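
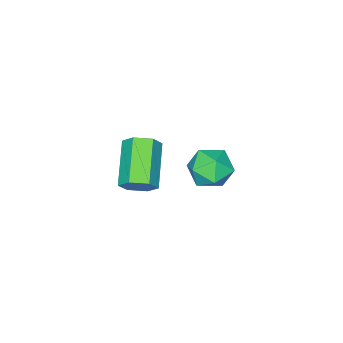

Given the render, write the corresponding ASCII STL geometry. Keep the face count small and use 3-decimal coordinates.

solid 
facet normal 0.668 0.538 -0.514
outer loop
vertex 2.531 -0.567 1.798
vertex 2.111 -0.1 1.741
vertex 2.502 -0.114 2.235
endloop
endfacet
facet normal 0.742 -0.440 0.505
outer loop
vertex 2.531 -0.567 1.798
vertex 2.502 -0.114 2.235
vertex 1.388 -1.487 2.676
endloop
endfacet
facet normal 0.742 -0.440 0.505
outer loop
vertex 1.388 -1.487 2.676
vertex 2.502 -0.114 2.235
vertex 1.359 -1.034 3.113
endloop
endfacet
facet normal -0.669 -0.538 0.513
outer loop
vertex 1.388 -1.487 2.676
vertex 1.359 -1.034 3.113
vertex 0.969 -1.02 2.619
endloop
endfacet
facet normal 0.669 0.537 -0.514
outer loop
vertex 2.502 -0.114 2.235
vertex 2.111 -0.1 1.741
vertex 2.083 0.353 2.178
endloop
endfacet
facet normal 0.332 0.402 0.853
outer loop
vertex 2.502 -0.114 2.235
vertex 2.083 0.353 2.178
vertex 1.359 -1.034 3.113
endloop
endfacet
facet normal 0.332 0.402 0.853
outer loop
vertex 1.359 -1.034 3.113
vertex 2.083 0.353 2.178
vertex 0.94 -0.567 3.056
endloop
endfacet
facet normal -0.669 -0.538 0.513
outer loop
vertex 1.359 -1.034 3.113
vertex 0.94 -0.567 3.056
vertex 0.969 -1.02 2.619
endloop
endfacet
facet normal 0.669 0.537 -0.514
outer loop
vertex 2.083 0.353 2.178
vertex 2.111 -0.1 1.741
vertex 1.692 0.367 1.684
endloop
endfacet
facet normal -0.410 0.843 0.349
outer loop
vertex 2.083 0.353 2.178
vertex 1.692 0.367 1.684
vertex 0.94 -0.567 3.056
endloop
endfacet
facet normal -0.410 0.843 0.349
outer loop
vertex 0.94 -0.567 3.056
vertex 1.692 0.367 1.684
vertex 0.549 -0.553 2.562
endloop
endfacet
facet normal -0.668 -0.538 0.514
outer loop
vertex 0.94 -0.567 3.056
vertex 0.549 -0.553 2.562
vertex 0.969 -1.02 2.619
endloop
endfacet
facet normal 0.669 0.538 -0.513
outer loop
vertex 1.692 0.367 1.684
vertex 2.111 -0.1 1.741
vertex 1.721 -0.086 1.247
endloop
endfacet
facet normal -0.742 0.440 -0.505
outer loop
vertex 1.692 0.367 1.684
vertex 1.721 -0.086 1.247
vertex 0.549 -0.553 2.562
endloop
endfacet
facet normal -0.742 0.440 -0.505
outer loop
vertex 0.549 -0.553 2.562
vertex 1.721 -0.086 1.247
vertex 0.578 -1.006 2.125
endloop
endfacet
facet normal -0.668 -0.538 0.514
outer loop
vertex 0.549 -0.553 2.562
vertex 0.578 -1.006 2.125
vertex 0.969 -1.02 2.619
endloop
endfacet
facet normal 0.669 0.538 -0.513
outer loop
vertex 1.721 -0.086 1.247
vertex 2.111 -0.1 1.741
vertex 2.14 -0.553 1.304
endloop
endfacet
facet normal -0.332 -0.402 -0.853
outer loop
vertex 1.721 -0.086 1.247
vertex 2.14 -0.553 1.304
vertex 0.578 -1.006 2.125
endloop
endfacet
facet normal -0.332 -0.402 -0.853
outer loop
vertex 0.578 -1.006 2.125
vertex 2.14 -0.553 1.304
vertex 0.997 -1.473 2.182
endloop
endfacet
facet normal -0.669 -0.537 0.514
outer loop
vertex 0.578 -1.006 2.125
vertex 0.997 -1.473 2.182
vertex 0.969 -1.02 2.619
endloop
endfacet
facet normal 0.668 0.538 -0.514
outer loop
vertex 2.14 -0.553 1.304
vertex 2.111 -0.1 1.741
vertex 2.531 -0.567 1.798
endloop
endfacet
facet normal 0.410 -0.843 -0.349
outer loop
vertex 2.14 -0.553 1.304
vertex 2.531 -0.567 1.798
vertex 0.997 -1.473 2.182
endloop
endfacet
facet normal 0.410 -0.843 -0.349
outer loop
vertex 0.997 -1.473 2.182
vertex 2.531 -0.567 1.798
vertex 1.388 -1.487 2.676
endloop
endfacet
facet normal -0.669 -0.537 0.514
outer loop
vertex 0.997 -1.473 2.182
vertex 1.388 -1.487 2.676
vertex 0.969 -1.02 2.619
endloop
endfacet
facet normal -0.873 0.460 0.160
outer loop
vertex -2.424 -0.092 -0.644
vertex -2.841 -0.728 -1.093
vertex -2.723 -0.807 -0.221
endloop
endfacet
facet normal -0.416 0.586 0.696
outer loop
vertex -2.424 -0.092 -0.644
vertex -2.723 -0.807 -0.221
vertex -1.928 -0.477 -0.023
endloop
endfacet
facet normal 0.166 0.892 0.420
outer loop
vertex -2.424 -0.092 -0.644
vertex -1.928 -0.477 -0.023
vertex -1.555 -0.194 -0.771
endloop
endfacet
facet normal 0.071 0.956 -0.284
outer loop
vertex -2.424 -0.092 -0.644
vertex -1.555 -0.194 -0.771
vertex -2.12 -0.349 -1.433
endloop
endfacet
facet normal -0.572 0.689 -0.445
outer loop
vertex -2.424 -0.092 -0.644
vertex -2.12 -0.349 -1.433
vertex -2.841 -0.728 -1.093
endloop
endfacet
facet normal -0.225 -0.042 0.973
outer loop
vertex -1.928 -0.477 -0.023
vertex -2.723 -0.807 -0.221
vertex -2.04 -1.351 -0.087
endloop
endfacet
facet normal -0.964 -0.244 0.108
outer loop
vertex -2.723 -0.807 -0.221
vertex -2.841 -0.728 -1.093
vertex -2.605 -1.506 -0.749
endloop
endfacet
facet normal -0.476 0.125 -0.871
outer loop
vertex -2.841 -0.728 -1.093
vertex -2.12 -0.349 -1.433
vertex -2.232 -1.223 -1.497
endloop
endfacet
facet normal 0.563 0.557 -0.611
outer loop
vertex -2.12 -0.349 -1.433
vertex -1.555 -0.194 -0.771
vertex -1.437 -0.893 -1.299
endloop
endfacet
facet normal 0.718 0.452 0.529
outer loop
vertex -1.555 -0.194 -0.771
vertex -1.928 -0.477 -0.023
vertex -1.319 -0.972 -0.427
endloop
endfacet
facet normal -0.071 -0.956 0.284
outer loop
vertex -1.736 -1.608 -0.876
vertex -2.04 -1.351 -0.087
vertex -2.605 -1.506 -0.749
endloop
endfacet
facet normal -0.166 -0.892 -0.420
outer loop
vertex -1.736 -1.608 -0.876
vertex -2.605 -1.506 -0.749
vertex -2.232 -1.223 -1.497
endloop
endfacet
facet normal 0.416 -0.586 -0.696
outer loop
vertex -1.736 -1.608 -0.876
vertex -2.232 -1.223 -1.497
vertex -1.437 -0.893 -1.299
endloop
endfacet
facet normal 0.873 -0.460 -0.160
outer loop
vertex -1.736 -1.608 -0.876
vertex -1.437 -0.893 -1.299
vertex -1.319 -0.972 -0.427
endloop
endfacet
facet normal 0.572 -0.689 0.445
outer loop
vertex -1.736 -1.608 -0.876
vertex -1.319 -0.972 -0.427
vertex -2.04 -1.351 -0.087
endloop
endfacet
facet normal -0.563 -0.557 0.611
outer loop
vertex -2.605 -1.506 -0.749
vertex -2.04 -1.351 -0.087
vertex -2.723 -0.807 -0.221
endloop
endfacet
facet normal -0.718 -0.452 -0.529
outer loop
vertex -2.232 -1.223 -1.497
vertex -2.605 -1.506 -0.749
vertex -2.841 -0.728 -1.093
endloop
endfacet
facet normal 0.225 0.042 -0.973
outer loop
vertex -1.437 -0.893 -1.299
vertex -2.232 -1.223 -1.497
vertex -2.12 -0.349 -1.433
endloop
endfacet
facet normal 0.964 0.244 -0.108
outer loop
vertex -1.319 -0.972 -0.427
vertex -1.437 -0.893 -1.299
vertex -1.555 -0.194 -0.771
endloop
endfacet
facet normal 0.476 -0.125 0.871
outer loop
vertex -2.04 -1.351 -0.087
vertex -1.319 -0.972 -0.427
vertex -1.928 -0.477 -0.023
endloop
endfacet

endsolid


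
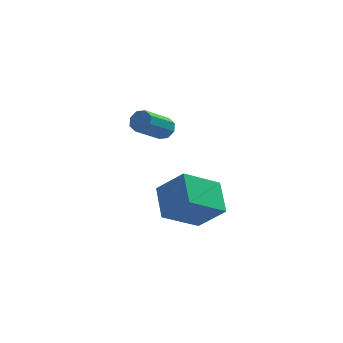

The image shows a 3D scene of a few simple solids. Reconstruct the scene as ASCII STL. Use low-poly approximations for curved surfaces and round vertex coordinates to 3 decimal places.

solid 
facet normal 0.658 0.382 -0.649
outer loop
vertex 4.408 2.671 2.07
vertex 3.952 2.804 1.686
vertex 4.232 3.097 2.142
endloop
endfacet
facet normal 0.651 0.143 0.745
outer loop
vertex 4.408 2.671 2.07
vertex 4.232 3.097 2.142
vertex 3.183 1.963 3.277
endloop
endfacet
facet normal 0.652 0.142 0.745
outer loop
vertex 3.183 1.963 3.277
vertex 4.232 3.097 2.142
vertex 3.007 2.389 3.35
endloop
endfacet
facet normal -0.658 -0.383 0.649
outer loop
vertex 3.183 1.963 3.277
vertex 3.007 2.389 3.35
vertex 2.728 2.096 2.894
endloop
endfacet
facet normal 0.659 0.380 -0.649
outer loop
vertex 4.232 3.097 2.142
vertex 3.952 2.804 1.686
vertex 3.893 3.352 1.947
endloop
endfacet
facet normal 0.196 0.746 0.636
outer loop
vertex 4.232 3.097 2.142
vertex 3.893 3.352 1.947
vertex 3.007 2.389 3.35
endloop
endfacet
facet normal 0.196 0.746 0.636
outer loop
vertex 3.007 2.389 3.35
vertex 3.893 3.352 1.947
vertex 2.668 2.644 3.155
endloop
endfacet
facet normal -0.659 -0.381 0.648
outer loop
vertex 3.007 2.389 3.35
vertex 2.668 2.644 3.155
vertex 2.728 2.096 2.894
endloop
endfacet
facet normal 0.659 0.380 -0.649
outer loop
vertex 3.893 3.352 1.947
vertex 3.952 2.804 1.686
vertex 3.589 3.286 1.6
endloop
endfacet
facet normal -0.375 0.914 0.155
outer loop
vertex 3.893 3.352 1.947
vertex 3.589 3.286 1.6
vertex 2.668 2.644 3.155
endloop
endfacet
facet normal -0.376 0.914 0.155
outer loop
vertex 2.668 2.644 3.155
vertex 3.589 3.286 1.6
vertex 2.364 2.578 2.807
endloop
endfacet
facet normal -0.659 -0.381 0.648
outer loop
vertex 2.668 2.644 3.155
vertex 2.364 2.578 2.807
vertex 2.728 2.096 2.894
endloop
endfacet
facet normal 0.658 0.380 -0.650
outer loop
vertex 3.589 3.286 1.6
vertex 3.952 2.804 1.686
vertex 3.497 2.937 1.303
endloop
endfacet
facet normal -0.726 0.546 -0.417
outer loop
vertex 3.589 3.286 1.6
vertex 3.497 2.937 1.303
vertex 2.364 2.578 2.807
endloop
endfacet
facet normal -0.726 0.546 -0.417
outer loop
vertex 2.364 2.578 2.807
vertex 3.497 2.937 1.303
vertex 2.272 2.229 2.51
endloop
endfacet
facet normal -0.658 -0.380 0.650
outer loop
vertex 2.364 2.578 2.807
vertex 2.272 2.229 2.51
vertex 2.728 2.096 2.894
endloop
endfacet
facet normal 0.658 0.383 -0.649
outer loop
vertex 3.497 2.937 1.303
vertex 3.952 2.804 1.686
vertex 3.673 2.511 1.23
endloop
endfacet
facet normal -0.652 -0.142 -0.745
outer loop
vertex 3.497 2.937 1.303
vertex 3.673 2.511 1.23
vertex 2.272 2.229 2.51
endloop
endfacet
facet normal -0.652 -0.143 -0.745
outer loop
vertex 2.272 2.229 2.51
vertex 3.673 2.511 1.23
vertex 2.448 1.803 2.438
endloop
endfacet
facet normal -0.658 -0.382 0.649
outer loop
vertex 2.272 2.229 2.51
vertex 2.448 1.803 2.438
vertex 2.728 2.096 2.894
endloop
endfacet
facet normal 0.659 0.381 -0.648
outer loop
vertex 3.673 2.511 1.23
vertex 3.952 2.804 1.686
vertex 4.012 2.256 1.425
endloop
endfacet
facet normal -0.196 -0.746 -0.636
outer loop
vertex 3.673 2.511 1.23
vertex 4.012 2.256 1.425
vertex 2.448 1.803 2.438
endloop
endfacet
facet normal -0.196 -0.746 -0.636
outer loop
vertex 2.448 1.803 2.438
vertex 4.012 2.256 1.425
vertex 2.787 1.548 2.633
endloop
endfacet
facet normal -0.659 -0.380 0.649
outer loop
vertex 2.448 1.803 2.438
vertex 2.787 1.548 2.633
vertex 2.728 2.096 2.894
endloop
endfacet
facet normal 0.659 0.381 -0.648
outer loop
vertex 4.012 2.256 1.425
vertex 3.952 2.804 1.686
vertex 4.316 2.322 1.773
endloop
endfacet
facet normal 0.376 -0.914 -0.155
outer loop
vertex 4.012 2.256 1.425
vertex 4.316 2.322 1.773
vertex 2.787 1.548 2.633
endloop
endfacet
facet normal 0.375 -0.914 -0.155
outer loop
vertex 2.787 1.548 2.633
vertex 4.316 2.322 1.773
vertex 3.091 1.614 2.98
endloop
endfacet
facet normal -0.659 -0.380 0.649
outer loop
vertex 2.787 1.548 2.633
vertex 3.091 1.614 2.98
vertex 2.728 2.096 2.894
endloop
endfacet
facet normal 0.658 0.380 -0.650
outer loop
vertex 4.316 2.322 1.773
vertex 3.952 2.804 1.686
vertex 4.408 2.671 2.07
endloop
endfacet
facet normal 0.726 -0.546 0.417
outer loop
vertex 4.316 2.322 1.773
vertex 4.408 2.671 2.07
vertex 3.091 1.614 2.98
endloop
endfacet
facet normal 0.726 -0.546 0.417
outer loop
vertex 3.091 1.614 2.98
vertex 4.408 2.671 2.07
vertex 3.183 1.963 3.277
endloop
endfacet
facet normal -0.658 -0.380 0.650
outer loop
vertex 3.091 1.614 2.98
vertex 3.183 1.963 3.277
vertex 2.728 2.096 2.894
endloop
endfacet
facet normal -0.604 0.343 -0.719
outer loop
vertex 2.568 -3.367 0.622
vertex 2.655 -1.817 1.289
vertex 4.262 -2.939 -0.595
endloop
endfacet
facet normal -0.052 -0.917 -0.394
outer loop
vertex 5.325 -3.543 0.671
vertex 2.568 -3.367 0.622
vertex 4.262 -2.939 -0.595
endloop
endfacet
facet normal -0.604 0.343 -0.719
outer loop
vertex 4.262 -2.939 -0.595
vertex 2.655 -1.817 1.289
vertex 4.349 -1.389 0.071
endloop
endfacet
facet normal 0.795 0.201 -0.572
outer loop
vertex 4.349 -1.389 0.071
vertex 5.325 -3.543 0.671
vertex 4.262 -2.939 -0.595
endloop
endfacet
facet normal -0.795 -0.201 0.572
outer loop
vertex 2.568 -3.367 0.622
vertex 3.718 -2.421 2.555
vertex 2.655 -1.817 1.289
endloop
endfacet
facet normal -0.052 -0.918 -0.394
outer loop
vertex 3.631 -3.971 1.889
vertex 2.568 -3.367 0.622
vertex 5.325 -3.543 0.671
endloop
endfacet
facet normal -0.796 -0.201 0.572
outer loop
vertex 3.631 -3.971 1.889
vertex 3.718 -2.421 2.555
vertex 2.568 -3.367 0.622
endloop
endfacet
facet normal 0.052 0.918 0.394
outer loop
vertex 2.655 -1.817 1.289
vertex 3.718 -2.421 2.555
vertex 4.349 -1.389 0.071
endloop
endfacet
facet normal 0.796 0.201 -0.571
outer loop
vertex 5.412 -1.993 1.338
vertex 5.325 -3.543 0.671
vertex 4.349 -1.389 0.071
endloop
endfacet
facet normal 0.051 0.918 0.394
outer loop
vertex 4.349 -1.389 0.071
vertex 3.718 -2.421 2.555
vertex 5.412 -1.993 1.338
endloop
endfacet
facet normal 0.604 -0.343 0.719
outer loop
vertex 5.412 -1.993 1.338
vertex 3.631 -3.971 1.889
vertex 5.325 -3.543 0.671
endloop
endfacet
facet normal 0.604 -0.343 0.720
outer loop
vertex 3.718 -2.421 2.555
vertex 3.631 -3.971 1.889
vertex 5.412 -1.993 1.338
endloop
endfacet

endsolid


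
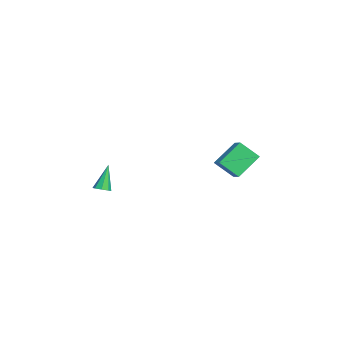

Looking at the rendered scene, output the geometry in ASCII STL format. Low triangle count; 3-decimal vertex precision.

solid 
facet normal 0.418 -0.235 -0.877
outer loop
vertex -2.64 -4.22 1.838
vertex -3.14 -4.18 1.589
vertex -2.72 -3.825 1.694
endloop
endfacet
facet normal 0.746 0.356 0.563
outer loop
vertex -2.64 -4.22 1.838
vertex -2.72 -3.825 1.694
vertex -3.92 -3.74 3.231
endloop
endfacet
facet normal 0.417 -0.234 -0.878
outer loop
vertex -2.72 -3.825 1.694
vertex -3.14 -4.18 1.589
vertex -3.046 -3.637 1.489
endloop
endfacet
facet normal 0.369 0.899 0.238
outer loop
vertex -2.72 -3.825 1.694
vertex -3.046 -3.637 1.489
vertex -3.92 -3.74 3.231
endloop
endfacet
facet normal 0.418 -0.234 -0.878
outer loop
vertex -3.046 -3.637 1.489
vertex -3.14 -4.18 1.589
vertex -3.427 -3.767 1.342
endloop
endfacet
facet normal -0.291 0.953 -0.089
outer loop
vertex -3.046 -3.637 1.489
vertex -3.427 -3.767 1.342
vertex -3.92 -3.74 3.231
endloop
endfacet
facet normal 0.416 -0.236 -0.878
outer loop
vertex -3.427 -3.767 1.342
vertex -3.14 -4.18 1.589
vertex -3.64 -4.139 1.341
endloop
endfacet
facet normal -0.845 0.484 -0.227
outer loop
vertex -3.427 -3.767 1.342
vertex -3.64 -4.139 1.341
vertex -3.92 -3.74 3.231
endloop
endfacet
facet normal 0.416 -0.235 -0.878
outer loop
vertex -3.64 -4.139 1.341
vertex -3.14 -4.18 1.589
vertex -3.56 -4.535 1.485
endloop
endfacet
facet normal -0.969 -0.230 -0.095
outer loop
vertex -3.64 -4.139 1.341
vertex -3.56 -4.535 1.485
vertex -3.92 -3.74 3.231
endloop
endfacet
facet normal 0.416 -0.235 -0.878
outer loop
vertex -3.56 -4.535 1.485
vertex -3.14 -4.18 1.589
vertex -3.234 -4.723 1.69
endloop
endfacet
facet normal -0.591 -0.773 0.230
outer loop
vertex -3.56 -4.535 1.485
vertex -3.234 -4.723 1.69
vertex -3.92 -3.74 3.231
endloop
endfacet
facet normal 0.417 -0.236 -0.878
outer loop
vertex -3.234 -4.723 1.69
vertex -3.14 -4.18 1.589
vertex -2.853 -4.592 1.836
endloop
endfacet
facet normal 0.070 -0.827 0.558
outer loop
vertex -3.234 -4.723 1.69
vertex -2.853 -4.592 1.836
vertex -3.92 -3.74 3.231
endloop
endfacet
facet normal 0.418 -0.235 -0.877
outer loop
vertex -2.853 -4.592 1.836
vertex -3.14 -4.18 1.589
vertex -2.64 -4.22 1.838
endloop
endfacet
facet normal 0.622 -0.360 0.695
outer loop
vertex -2.853 -4.592 1.836
vertex -2.64 -4.22 1.838
vertex -3.92 -3.74 3.231
endloop
endfacet
facet normal -0.449 0.667 0.594
outer loop
vertex -4.418 3.81 4.532
vertex -3.546 4.024 4.951
vertex -4.172 4.95 3.437
endloop
endfacet
facet normal -0.880 -0.216 -0.423
outer loop
vertex -3.274 3.616 2.249
vertex -4.418 3.81 4.532
vertex -4.172 4.95 3.437
endloop
endfacet
facet normal -0.450 0.667 0.594
outer loop
vertex -4.172 4.95 3.437
vertex -3.546 4.024 4.951
vertex -3.301 5.165 3.855
endloop
endfacet
facet normal 0.153 0.713 -0.685
outer loop
vertex -3.301 5.165 3.855
vertex -3.274 3.616 2.249
vertex -4.172 4.95 3.437
endloop
endfacet
facet normal -0.154 -0.713 0.684
outer loop
vertex -4.418 3.81 4.532
vertex -2.648 2.69 3.763
vertex -3.546 4.024 4.951
endloop
endfacet
facet normal -0.880 -0.217 -0.423
outer loop
vertex -3.519 2.475 3.345
vertex -4.418 3.81 4.532
vertex -3.274 3.616 2.249
endloop
endfacet
facet normal -0.153 -0.712 0.685
outer loop
vertex -3.519 2.475 3.345
vertex -2.648 2.69 3.763
vertex -4.418 3.81 4.532
endloop
endfacet
facet normal 0.880 0.217 0.422
outer loop
vertex -3.546 4.024 4.951
vertex -2.648 2.69 3.763
vertex -3.301 5.165 3.855
endloop
endfacet
facet normal 0.154 0.712 -0.685
outer loop
vertex -2.402 3.83 2.668
vertex -3.274 3.616 2.249
vertex -3.301 5.165 3.855
endloop
endfacet
facet normal 0.880 0.216 0.423
outer loop
vertex -3.301 5.165 3.855
vertex -2.648 2.69 3.763
vertex -2.402 3.83 2.668
endloop
endfacet
facet normal 0.449 -0.667 -0.594
outer loop
vertex -2.402 3.83 2.668
vertex -3.519 2.475 3.345
vertex -3.274 3.616 2.249
endloop
endfacet
facet normal 0.450 -0.667 -0.594
outer loop
vertex -2.648 2.69 3.763
vertex -3.519 2.475 3.345
vertex -2.402 3.83 2.668
endloop
endfacet

endsolid


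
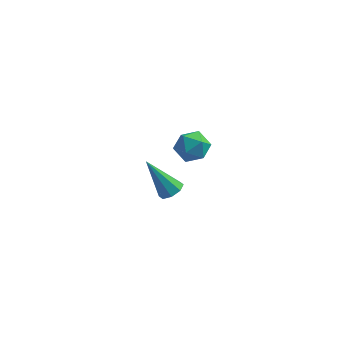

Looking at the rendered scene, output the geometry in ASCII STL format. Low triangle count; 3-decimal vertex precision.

solid 
facet normal 0.133 0.134 0.982
outer loop
vertex -1.191 1.533 2.574
vertex -1.722 0.873 2.736
vertex -0.876 0.734 2.64
endloop
endfacet
facet normal 0.714 0.332 0.617
outer loop
vertex -1.191 1.533 2.574
vertex -0.876 0.734 2.64
vertex -0.588 1.262 2.022
endloop
endfacet
facet normal 0.519 0.840 0.155
outer loop
vertex -1.191 1.533 2.574
vertex -0.588 1.262 2.022
vertex -1.255 1.727 1.736
endloop
endfacet
facet normal -0.179 0.955 0.235
outer loop
vertex -1.191 1.533 2.574
vertex -1.255 1.727 1.736
vertex -1.956 1.487 2.178
endloop
endfacet
facet normal -0.417 0.519 0.746
outer loop
vertex -1.191 1.533 2.574
vertex -1.956 1.487 2.178
vertex -1.722 0.873 2.736
endloop
endfacet
facet normal 0.942 -0.230 0.243
outer loop
vertex -0.588 1.262 2.022
vertex -0.876 0.734 2.64
vertex -0.744 0.433 1.842
endloop
endfacet
facet normal 0.004 -0.552 0.834
outer loop
vertex -0.876 0.734 2.64
vertex -1.722 0.873 2.736
vertex -1.445 0.193 2.284
endloop
endfacet
facet normal -0.890 0.070 0.450
outer loop
vertex -1.722 0.873 2.736
vertex -1.956 1.487 2.178
vertex -2.112 0.658 1.998
endloop
endfacet
facet normal -0.504 0.778 -0.377
outer loop
vertex -1.956 1.487 2.178
vertex -1.255 1.727 1.736
vertex -1.824 1.186 1.38
endloop
endfacet
facet normal 0.629 0.592 -0.505
outer loop
vertex -1.255 1.727 1.736
vertex -0.588 1.262 2.022
vertex -0.978 1.047 1.284
endloop
endfacet
facet normal 0.179 -0.955 -0.235
outer loop
vertex -1.509 0.387 1.446
vertex -0.744 0.433 1.842
vertex -1.445 0.193 2.284
endloop
endfacet
facet normal -0.519 -0.840 -0.155
outer loop
vertex -1.509 0.387 1.446
vertex -1.445 0.193 2.284
vertex -2.112 0.658 1.998
endloop
endfacet
facet normal -0.714 -0.332 -0.617
outer loop
vertex -1.509 0.387 1.446
vertex -2.112 0.658 1.998
vertex -1.824 1.186 1.38
endloop
endfacet
facet normal -0.133 -0.134 -0.982
outer loop
vertex -1.509 0.387 1.446
vertex -1.824 1.186 1.38
vertex -0.978 1.047 1.284
endloop
endfacet
facet normal 0.417 -0.519 -0.746
outer loop
vertex -1.509 0.387 1.446
vertex -0.978 1.047 1.284
vertex -0.744 0.433 1.842
endloop
endfacet
facet normal 0.504 -0.778 0.377
outer loop
vertex -1.445 0.193 2.284
vertex -0.744 0.433 1.842
vertex -0.876 0.734 2.64
endloop
endfacet
facet normal -0.629 -0.592 0.505
outer loop
vertex -2.112 0.658 1.998
vertex -1.445 0.193 2.284
vertex -1.722 0.873 2.736
endloop
endfacet
facet normal -0.942 0.230 -0.243
outer loop
vertex -1.824 1.186 1.38
vertex -2.112 0.658 1.998
vertex -1.956 1.487 2.178
endloop
endfacet
facet normal -0.004 0.552 -0.834
outer loop
vertex -0.978 1.047 1.284
vertex -1.824 1.186 1.38
vertex -1.255 1.727 1.736
endloop
endfacet
facet normal 0.890 -0.070 -0.450
outer loop
vertex -0.744 0.433 1.842
vertex -0.978 1.047 1.284
vertex -0.588 1.262 2.022
endloop
endfacet
facet normal 0.564 -0.077 -0.822
outer loop
vertex -2.39 3.94 -3.911
vertex -2.909 3.708 -4.245
vertex -2.658 4.308 -4.129
endloop
endfacet
facet normal 0.453 0.675 0.583
outer loop
vertex -2.39 3.94 -3.911
vertex -2.658 4.308 -4.129
vertex -4.111 3.872 -2.495
endloop
endfacet
facet normal 0.564 -0.077 -0.822
outer loop
vertex -2.658 4.308 -4.129
vertex -2.909 3.708 -4.245
vertex -3.074 4.324 -4.416
endloop
endfacet
facet normal -0.088 0.979 0.183
outer loop
vertex -2.658 4.308 -4.129
vertex -3.074 4.324 -4.416
vertex -4.111 3.872 -2.495
endloop
endfacet
facet normal 0.565 -0.077 -0.822
outer loop
vertex -3.074 4.324 -4.416
vertex -2.909 3.708 -4.245
vertex -3.393 3.98 -4.603
endloop
endfacet
facet normal -0.666 0.721 -0.190
outer loop
vertex -3.074 4.324 -4.416
vertex -3.393 3.98 -4.603
vertex -4.111 3.872 -2.495
endloop
endfacet
facet normal 0.565 -0.077 -0.822
outer loop
vertex -3.393 3.98 -4.603
vertex -2.909 3.708 -4.245
vertex -3.428 3.476 -4.58
endloop
endfacet
facet normal -0.946 0.051 -0.320
outer loop
vertex -3.393 3.98 -4.603
vertex -3.428 3.476 -4.58
vertex -4.111 3.872 -2.495
endloop
endfacet
facet normal 0.565 -0.078 -0.821
outer loop
vertex -3.428 3.476 -4.58
vertex -2.909 3.708 -4.245
vertex -3.16 3.109 -4.361
endloop
endfacet
facet normal -0.762 -0.634 -0.129
outer loop
vertex -3.428 3.476 -4.58
vertex -3.16 3.109 -4.361
vertex -4.111 3.872 -2.495
endloop
endfacet
facet normal 0.563 -0.076 -0.823
outer loop
vertex -3.16 3.109 -4.361
vertex -2.909 3.708 -4.245
vertex -2.744 3.092 -4.075
endloop
endfacet
facet normal -0.223 -0.937 0.269
outer loop
vertex -3.16 3.109 -4.361
vertex -2.744 3.092 -4.075
vertex -4.111 3.872 -2.495
endloop
endfacet
facet normal 0.564 -0.076 -0.822
outer loop
vertex -2.744 3.092 -4.075
vertex -2.909 3.708 -4.245
vertex -2.425 3.437 -3.888
endloop
endfacet
facet normal 0.356 -0.678 0.643
outer loop
vertex -2.744 3.092 -4.075
vertex -2.425 3.437 -3.888
vertex -4.111 3.872 -2.495
endloop
endfacet
facet normal 0.564 -0.077 -0.822
outer loop
vertex -2.425 3.437 -3.888
vertex -2.909 3.708 -4.245
vertex -2.39 3.94 -3.911
endloop
endfacet
facet normal 0.636 -0.009 0.772
outer loop
vertex -2.425 3.437 -3.888
vertex -2.39 3.94 -3.911
vertex -4.111 3.872 -2.495
endloop
endfacet

endsolid


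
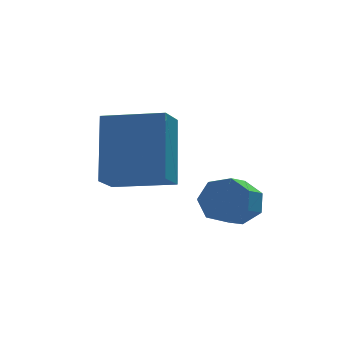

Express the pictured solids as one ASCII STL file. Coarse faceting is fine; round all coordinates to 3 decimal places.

solid 
facet normal 0.552 0.641 -0.533
outer loop
vertex 0.984 -2.733 -1.787
vertex 0.587 -2.267 -1.638
vertex 1.104 -2.457 -1.331
endloop
endfacet
facet normal 0.804 -0.578 0.139
outer loop
vertex 0.984 -2.733 -1.787
vertex 1.104 -2.457 -1.331
vertex 0.409 -3.399 -1.232
endloop
endfacet
facet normal 0.804 -0.578 0.139
outer loop
vertex 0.409 -3.399 -1.232
vertex 1.104 -2.457 -1.331
vertex 0.529 -3.123 -0.776
endloop
endfacet
facet normal -0.552 -0.641 0.533
outer loop
vertex 0.409 -3.399 -1.232
vertex 0.529 -3.123 -0.776
vertex 0.013 -2.933 -1.082
endloop
endfacet
facet normal 0.552 0.640 -0.534
outer loop
vertex 1.104 -2.457 -1.331
vertex 0.587 -2.267 -1.638
vertex 0.835 -2.037 -1.106
endloop
endfacet
facet normal 0.673 0.035 0.739
outer loop
vertex 1.104 -2.457 -1.331
vertex 0.835 -2.037 -1.106
vertex 0.529 -3.123 -0.776
endloop
endfacet
facet normal 0.673 0.035 0.739
outer loop
vertex 0.529 -3.123 -0.776
vertex 0.835 -2.037 -1.106
vertex 0.26 -2.703 -0.551
endloop
endfacet
facet normal -0.552 -0.640 0.534
outer loop
vertex 0.529 -3.123 -0.776
vertex 0.26 -2.703 -0.551
vertex 0.013 -2.933 -1.082
endloop
endfacet
facet normal 0.551 0.641 -0.534
outer loop
vertex 0.835 -2.037 -1.106
vertex 0.587 -2.267 -1.638
vertex 0.379 -1.791 -1.281
endloop
endfacet
facet normal 0.035 0.622 0.782
outer loop
vertex 0.835 -2.037 -1.106
vertex 0.379 -1.791 -1.281
vertex 0.26 -2.703 -0.551
endloop
endfacet
facet normal 0.035 0.622 0.782
outer loop
vertex 0.26 -2.703 -0.551
vertex 0.379 -1.791 -1.281
vertex -0.195 -2.457 -0.726
endloop
endfacet
facet normal -0.552 -0.641 0.534
outer loop
vertex 0.26 -2.703 -0.551
vertex -0.195 -2.457 -0.726
vertex 0.013 -2.933 -1.082
endloop
endfacet
facet normal 0.552 0.641 -0.533
outer loop
vertex 0.379 -1.791 -1.281
vertex 0.587 -2.267 -1.638
vertex 0.08 -1.903 -1.725
endloop
endfacet
facet normal -0.629 0.740 0.237
outer loop
vertex 0.379 -1.791 -1.281
vertex 0.08 -1.903 -1.725
vertex -0.195 -2.457 -0.726
endloop
endfacet
facet normal -0.629 0.740 0.237
outer loop
vertex -0.195 -2.457 -0.726
vertex 0.08 -1.903 -1.725
vertex -0.494 -2.569 -1.17
endloop
endfacet
facet normal -0.552 -0.640 0.534
outer loop
vertex -0.195 -2.457 -0.726
vertex -0.494 -2.569 -1.17
vertex 0.013 -2.933 -1.082
endloop
endfacet
facet normal 0.552 0.641 -0.533
outer loop
vertex 0.08 -1.903 -1.725
vertex 0.587 -2.267 -1.638
vertex 0.163 -2.289 -2.103
endloop
endfacet
facet normal -0.820 0.301 -0.487
outer loop
vertex 0.08 -1.903 -1.725
vertex 0.163 -2.289 -2.103
vertex -0.494 -2.569 -1.17
endloop
endfacet
facet normal -0.820 0.301 -0.487
outer loop
vertex -0.494 -2.569 -1.17
vertex 0.163 -2.289 -2.103
vertex -0.411 -2.955 -1.548
endloop
endfacet
facet normal -0.553 -0.641 0.533
outer loop
vertex -0.494 -2.569 -1.17
vertex -0.411 -2.955 -1.548
vertex 0.013 -2.933 -1.082
endloop
endfacet
facet normal 0.553 0.640 -0.534
outer loop
vertex 0.163 -2.289 -2.103
vertex 0.587 -2.267 -1.638
vertex 0.565 -2.659 -2.13
endloop
endfacet
facet normal -0.393 -0.365 -0.844
outer loop
vertex 0.163 -2.289 -2.103
vertex 0.565 -2.659 -2.13
vertex -0.411 -2.955 -1.548
endloop
endfacet
facet normal -0.393 -0.365 -0.844
outer loop
vertex -0.411 -2.955 -1.548
vertex 0.565 -2.659 -2.13
vertex -0.009 -3.325 -1.575
endloop
endfacet
facet normal -0.553 -0.640 0.533
outer loop
vertex -0.411 -2.955 -1.548
vertex -0.009 -3.325 -1.575
vertex 0.013 -2.933 -1.082
endloop
endfacet
facet normal 0.551 0.640 -0.535
outer loop
vertex 0.565 -2.659 -2.13
vertex 0.587 -2.267 -1.638
vertex 0.984 -2.733 -1.787
endloop
endfacet
facet normal 0.330 -0.756 -0.566
outer loop
vertex 0.565 -2.659 -2.13
vertex 0.984 -2.733 -1.787
vertex -0.009 -3.325 -1.575
endloop
endfacet
facet normal 0.330 -0.756 -0.565
outer loop
vertex -0.009 -3.325 -1.575
vertex 0.984 -2.733 -1.787
vertex 0.409 -3.399 -1.232
endloop
endfacet
facet normal -0.552 -0.641 0.534
outer loop
vertex -0.009 -3.325 -1.575
vertex 0.409 -3.399 -1.232
vertex 0.013 -2.933 -1.082
endloop
endfacet
facet normal -0.850 0.496 -0.176
outer loop
vertex -2.279 -1.046 1.017
vertex -1.807 -0.451 0.413
vertex -2.654 -2.19 -0.401
endloop
endfacet
facet normal -0.486 -0.613 0.623
outer loop
vertex -1.353 -2.949 -0.133
vertex -2.279 -1.046 1.017
vertex -2.654 -2.19 -0.401
endloop
endfacet
facet normal -0.850 0.496 -0.176
outer loop
vertex -2.654 -2.19 -0.401
vertex -1.807 -0.451 0.413
vertex -2.182 -1.595 -1.005
endloop
endfacet
facet normal -0.201 -0.615 -0.763
outer loop
vertex -2.182 -1.595 -1.005
vertex -1.353 -2.949 -0.133
vertex -2.654 -2.19 -0.401
endloop
endfacet
facet normal 0.201 0.615 0.763
outer loop
vertex -2.279 -1.046 1.017
vertex -0.506 -1.21 0.681
vertex -1.807 -0.451 0.413
endloop
endfacet
facet normal -0.486 -0.613 0.623
outer loop
vertex -0.978 -1.805 1.285
vertex -2.279 -1.046 1.017
vertex -1.353 -2.949 -0.133
endloop
endfacet
facet normal 0.201 0.615 0.763
outer loop
vertex -0.978 -1.805 1.285
vertex -0.506 -1.21 0.681
vertex -2.279 -1.046 1.017
endloop
endfacet
facet normal 0.486 0.613 -0.623
outer loop
vertex -1.807 -0.451 0.413
vertex -0.506 -1.21 0.681
vertex -2.182 -1.595 -1.005
endloop
endfacet
facet normal -0.201 -0.615 -0.763
outer loop
vertex -0.881 -2.354 -0.737
vertex -1.353 -2.949 -0.133
vertex -2.182 -1.595 -1.005
endloop
endfacet
facet normal 0.486 0.613 -0.623
outer loop
vertex -2.182 -1.595 -1.005
vertex -0.506 -1.21 0.681
vertex -0.881 -2.354 -0.737
endloop
endfacet
facet normal 0.850 -0.496 0.176
outer loop
vertex -0.881 -2.354 -0.737
vertex -0.978 -1.805 1.285
vertex -1.353 -2.949 -0.133
endloop
endfacet
facet normal 0.850 -0.496 0.176
outer loop
vertex -0.506 -1.21 0.681
vertex -0.978 -1.805 1.285
vertex -0.881 -2.354 -0.737
endloop
endfacet

endsolid


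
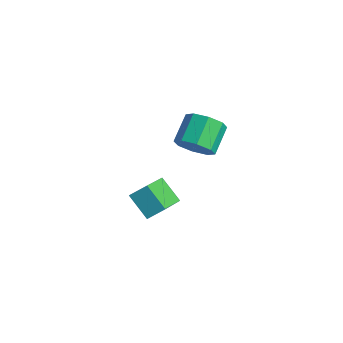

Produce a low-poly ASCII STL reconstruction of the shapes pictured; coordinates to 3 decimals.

solid 
facet normal 0.445 -0.697 -0.562
outer loop
vertex 0.891 -2.957 2.094
vertex 0.367 -2.723 1.388
vertex 1.179 -2.458 1.703
endloop
endfacet
facet normal 0.794 0.018 0.608
outer loop
vertex 0.891 -2.957 2.094
vertex 1.179 -2.458 1.703
vertex 0.236 -1.931 2.919
endloop
endfacet
facet normal 0.794 0.019 0.608
outer loop
vertex 0.236 -1.931 2.919
vertex 1.179 -2.458 1.703
vertex 0.524 -1.432 2.527
endloop
endfacet
facet normal -0.446 0.698 0.561
outer loop
vertex 0.236 -1.931 2.919
vertex 0.524 -1.432 2.527
vertex -0.287 -1.697 2.212
endloop
endfacet
facet normal 0.445 -0.698 -0.561
outer loop
vertex 1.179 -2.458 1.703
vertex 0.367 -2.723 1.388
vertex 0.992 -2.114 1.126
endloop
endfacet
facet normal 0.854 0.519 0.033
outer loop
vertex 1.179 -2.458 1.703
vertex 0.992 -2.114 1.126
vertex 0.524 -1.432 2.527
endloop
endfacet
facet normal 0.854 0.520 0.032
outer loop
vertex 0.524 -1.432 2.527
vertex 0.992 -2.114 1.126
vertex 0.337 -1.089 1.951
endloop
endfacet
facet normal -0.446 0.698 0.560
outer loop
vertex 0.524 -1.432 2.527
vertex 0.337 -1.089 1.951
vertex -0.287 -1.697 2.212
endloop
endfacet
facet normal 0.445 -0.698 -0.561
outer loop
vertex 0.992 -2.114 1.126
vertex 0.367 -2.723 1.388
vertex 0.438 -2.127 0.703
endloop
endfacet
facet normal 0.413 0.716 -0.562
outer loop
vertex 0.992 -2.114 1.126
vertex 0.438 -2.127 0.703
vertex 0.337 -1.089 1.951
endloop
endfacet
facet normal 0.413 0.716 -0.562
outer loop
vertex 0.337 -1.089 1.951
vertex 0.438 -2.127 0.703
vertex -0.216 -1.102 1.528
endloop
endfacet
facet normal -0.445 0.698 0.561
outer loop
vertex 0.337 -1.089 1.951
vertex -0.216 -1.102 1.528
vertex -0.287 -1.697 2.212
endloop
endfacet
facet normal 0.446 -0.698 -0.561
outer loop
vertex 0.438 -2.127 0.703
vertex 0.367 -2.723 1.388
vertex -0.156 -2.489 0.681
endloop
endfacet
facet normal -0.270 0.493 -0.827
outer loop
vertex 0.438 -2.127 0.703
vertex -0.156 -2.489 0.681
vertex -0.216 -1.102 1.528
endloop
endfacet
facet normal -0.269 0.493 -0.827
outer loop
vertex -0.216 -1.102 1.528
vertex -0.156 -2.489 0.681
vertex -0.811 -1.463 1.506
endloop
endfacet
facet normal -0.444 0.698 0.561
outer loop
vertex -0.216 -1.102 1.528
vertex -0.811 -1.463 1.506
vertex -0.287 -1.697 2.212
endloop
endfacet
facet normal 0.446 -0.698 -0.561
outer loop
vertex -0.156 -2.489 0.681
vertex 0.367 -2.723 1.388
vertex -0.444 -2.988 1.073
endloop
endfacet
facet normal -0.794 -0.019 -0.607
outer loop
vertex -0.156 -2.489 0.681
vertex -0.444 -2.988 1.073
vertex -0.811 -1.463 1.506
endloop
endfacet
facet normal -0.794 -0.018 -0.608
outer loop
vertex -0.811 -1.463 1.506
vertex -0.444 -2.988 1.073
vertex -1.099 -1.962 1.897
endloop
endfacet
facet normal -0.445 0.697 0.562
outer loop
vertex -0.811 -1.463 1.506
vertex -1.099 -1.962 1.897
vertex -0.287 -1.697 2.212
endloop
endfacet
facet normal 0.446 -0.698 -0.560
outer loop
vertex -0.444 -2.988 1.073
vertex 0.367 -2.723 1.388
vertex -0.257 -3.331 1.649
endloop
endfacet
facet normal -0.854 -0.519 -0.032
outer loop
vertex -0.444 -2.988 1.073
vertex -0.257 -3.331 1.649
vertex -1.099 -1.962 1.897
endloop
endfacet
facet normal -0.854 -0.519 -0.033
outer loop
vertex -1.099 -1.962 1.897
vertex -0.257 -3.331 1.649
vertex -0.912 -2.306 2.474
endloop
endfacet
facet normal -0.445 0.698 0.561
outer loop
vertex -1.099 -1.962 1.897
vertex -0.912 -2.306 2.474
vertex -0.287 -1.697 2.212
endloop
endfacet
facet normal 0.445 -0.698 -0.561
outer loop
vertex -0.257 -3.331 1.649
vertex 0.367 -2.723 1.388
vertex 0.296 -3.318 2.072
endloop
endfacet
facet normal -0.413 -0.716 0.562
outer loop
vertex -0.257 -3.331 1.649
vertex 0.296 -3.318 2.072
vertex -0.912 -2.306 2.474
endloop
endfacet
facet normal -0.413 -0.716 0.563
outer loop
vertex -0.912 -2.306 2.474
vertex 0.296 -3.318 2.072
vertex -0.358 -2.293 2.897
endloop
endfacet
facet normal -0.445 0.698 0.561
outer loop
vertex -0.912 -2.306 2.474
vertex -0.358 -2.293 2.897
vertex -0.287 -1.697 2.212
endloop
endfacet
facet normal 0.444 -0.698 -0.561
outer loop
vertex 0.296 -3.318 2.072
vertex 0.367 -2.723 1.388
vertex 0.891 -2.957 2.094
endloop
endfacet
facet normal 0.269 -0.494 0.827
outer loop
vertex 0.296 -3.318 2.072
vertex 0.891 -2.957 2.094
vertex -0.358 -2.293 2.897
endloop
endfacet
facet normal 0.270 -0.493 0.827
outer loop
vertex -0.358 -2.293 2.897
vertex 0.891 -2.957 2.094
vertex 0.236 -1.931 2.919
endloop
endfacet
facet normal -0.446 0.698 0.561
outer loop
vertex -0.358 -2.293 2.897
vertex 0.236 -1.931 2.919
vertex -0.287 -1.697 2.212
endloop
endfacet
facet normal -0.528 0.713 -0.462
outer loop
vertex -2.322 -2.588 -2.615
vertex -1.249 -2.369 -3.503
vertex -2.692 -3.259 -3.227
endloop
endfacet
facet normal -0.761 -0.155 0.630
outer loop
vertex -1.631 -4.691 -2.297
vertex -2.322 -2.588 -2.615
vertex -2.692 -3.259 -3.227
endloop
endfacet
facet normal -0.528 0.713 -0.462
outer loop
vertex -2.692 -3.259 -3.227
vertex -1.249 -2.369 -3.503
vertex -1.619 -3.04 -4.115
endloop
endfacet
facet normal -0.377 -0.684 -0.624
outer loop
vertex -1.619 -3.04 -4.115
vertex -1.631 -4.691 -2.297
vertex -2.692 -3.259 -3.227
endloop
endfacet
facet normal 0.377 0.684 0.624
outer loop
vertex -2.322 -2.588 -2.615
vertex -0.188 -3.801 -2.573
vertex -1.249 -2.369 -3.503
endloop
endfacet
facet normal -0.761 -0.155 0.630
outer loop
vertex -1.261 -4.02 -1.685
vertex -2.322 -2.588 -2.615
vertex -1.631 -4.691 -2.297
endloop
endfacet
facet normal 0.377 0.684 0.624
outer loop
vertex -1.261 -4.02 -1.685
vertex -0.188 -3.801 -2.573
vertex -2.322 -2.588 -2.615
endloop
endfacet
facet normal 0.761 0.155 -0.630
outer loop
vertex -1.249 -2.369 -3.503
vertex -0.188 -3.801 -2.573
vertex -1.619 -3.04 -4.115
endloop
endfacet
facet normal -0.377 -0.684 -0.624
outer loop
vertex -0.558 -4.472 -3.185
vertex -1.631 -4.691 -2.297
vertex -1.619 -3.04 -4.115
endloop
endfacet
facet normal 0.761 0.155 -0.630
outer loop
vertex -1.619 -3.04 -4.115
vertex -0.188 -3.801 -2.573
vertex -0.558 -4.472 -3.185
endloop
endfacet
facet normal 0.528 -0.713 0.462
outer loop
vertex -0.558 -4.472 -3.185
vertex -1.261 -4.02 -1.685
vertex -1.631 -4.691 -2.297
endloop
endfacet
facet normal 0.528 -0.713 0.462
outer loop
vertex -0.188 -3.801 -2.573
vertex -1.261 -4.02 -1.685
vertex -0.558 -4.472 -3.185
endloop
endfacet

endsolid


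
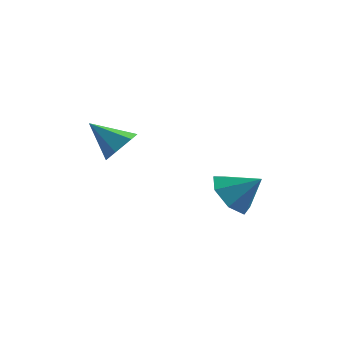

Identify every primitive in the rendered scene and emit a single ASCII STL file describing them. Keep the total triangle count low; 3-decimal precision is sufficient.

solid 
facet normal 0.766 0.060 -0.639
outer loop
vertex -1.951 -3.157 3.69
vertex -2.402 -2.907 3.173
vertex -2.065 -2.439 3.621
endloop
endfacet
facet normal 0.260 0.133 0.957
outer loop
vertex -1.951 -3.157 3.69
vertex -2.065 -2.439 3.621
vertex -3.498 -2.993 4.087
endloop
endfacet
facet normal 0.766 0.060 -0.639
outer loop
vertex -2.065 -2.439 3.621
vertex -2.402 -2.907 3.173
vertex -2.516 -2.189 3.104
endloop
endfacet
facet normal -0.149 0.833 0.533
outer loop
vertex -2.065 -2.439 3.621
vertex -2.516 -2.189 3.104
vertex -3.498 -2.993 4.087
endloop
endfacet
facet normal 0.767 0.060 -0.639
outer loop
vertex -2.516 -2.189 3.104
vertex -2.402 -2.907 3.173
vertex -2.852 -2.657 2.656
endloop
endfacet
facet normal -0.719 0.675 -0.166
outer loop
vertex -2.516 -2.189 3.104
vertex -2.852 -2.657 2.656
vertex -3.498 -2.993 4.087
endloop
endfacet
facet normal 0.767 0.061 -0.639
outer loop
vertex -2.852 -2.657 2.656
vertex -2.402 -2.907 3.173
vertex -2.738 -3.374 2.725
endloop
endfacet
facet normal -0.879 -0.182 -0.440
outer loop
vertex -2.852 -2.657 2.656
vertex -2.738 -3.374 2.725
vertex -3.498 -2.993 4.087
endloop
endfacet
facet normal 0.767 0.060 -0.638
outer loop
vertex -2.738 -3.374 2.725
vertex -2.402 -2.907 3.173
vertex -2.288 -3.625 3.242
endloop
endfacet
facet normal -0.472 -0.881 -0.017
outer loop
vertex -2.738 -3.374 2.725
vertex -2.288 -3.625 3.242
vertex -3.498 -2.993 4.087
endloop
endfacet
facet normal 0.766 0.060 -0.639
outer loop
vertex -2.288 -3.625 3.242
vertex -2.402 -2.907 3.173
vertex -1.951 -3.157 3.69
endloop
endfacet
facet normal 0.098 -0.724 0.683
outer loop
vertex -2.288 -3.625 3.242
vertex -1.951 -3.157 3.69
vertex -3.498 -2.993 4.087
endloop
endfacet
facet normal -0.767 -0.121 -0.630
outer loop
vertex 1.36 -1.257 0.472
vertex 0.883 -1.716 1.14
vertex 0.891 -0.795 0.954
endloop
endfacet
facet normal 0.663 0.745 -0.069
outer loop
vertex 1.36 -1.257 0.472
vertex 0.891 -0.795 0.954
vertex 1.857 -1.564 1.94
endloop
endfacet
facet normal -0.767 -0.121 -0.631
outer loop
vertex 0.891 -0.795 0.954
vertex 0.883 -1.716 1.14
vertex 0.416 -1.027 1.576
endloop
endfacet
facet normal 0.200 0.858 0.473
outer loop
vertex 0.891 -0.795 0.954
vertex 0.416 -1.027 1.576
vertex 1.857 -1.564 1.94
endloop
endfacet
facet normal -0.767 -0.121 -0.631
outer loop
vertex 0.416 -1.027 1.576
vertex 0.883 -1.716 1.14
vertex 0.293 -1.778 1.869
endloop
endfacet
facet normal -0.093 0.375 0.922
outer loop
vertex 0.416 -1.027 1.576
vertex 0.293 -1.778 1.869
vertex 1.857 -1.564 1.94
endloop
endfacet
facet normal -0.767 -0.119 -0.631
outer loop
vertex 0.293 -1.778 1.869
vertex 0.883 -1.716 1.14
vertex 0.614 -2.483 1.612
endloop
endfacet
facet normal 0.004 -0.341 0.940
outer loop
vertex 0.293 -1.778 1.869
vertex 0.614 -2.483 1.612
vertex 1.857 -1.564 1.94
endloop
endfacet
facet normal -0.766 -0.120 -0.631
outer loop
vertex 0.614 -2.483 1.612
vertex 0.883 -1.716 1.14
vertex 1.138 -2.61 1.0
endloop
endfacet
facet normal 0.418 -0.749 0.514
outer loop
vertex 0.614 -2.483 1.612
vertex 1.138 -2.61 1.0
vertex 1.857 -1.564 1.94
endloop
endfacet
facet normal -0.767 -0.120 -0.631
outer loop
vertex 1.138 -2.61 1.0
vertex 0.883 -1.716 1.14
vertex 1.47 -2.065 0.493
endloop
endfacet
facet normal 0.838 -0.544 -0.036
outer loop
vertex 1.138 -2.61 1.0
vertex 1.47 -2.065 0.493
vertex 1.857 -1.564 1.94
endloop
endfacet
facet normal -0.767 -0.121 -0.630
outer loop
vertex 1.47 -2.065 0.493
vertex 0.883 -1.716 1.14
vertex 1.36 -1.257 0.472
endloop
endfacet
facet normal 0.948 0.121 -0.295
outer loop
vertex 1.47 -2.065 0.493
vertex 1.36 -1.257 0.472
vertex 1.857 -1.564 1.94
endloop
endfacet

endsolid


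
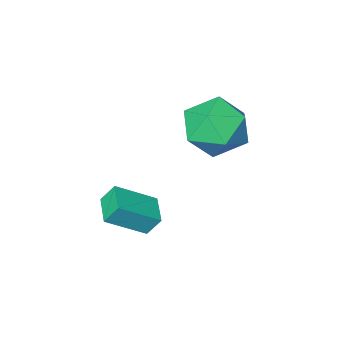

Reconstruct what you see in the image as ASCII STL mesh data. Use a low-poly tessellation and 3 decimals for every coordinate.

solid 
facet normal -0.441 0.341 0.831
outer loop
vertex -0.246 -0.307 -0.794
vertex 0.209 0.733 -0.979
vertex -1.559 0.113 -1.663
endloop
endfacet
facet normal -0.396 -0.904 0.161
outer loop
vertex -1.189 -0.173 -2.361
vertex -0.246 -0.307 -0.794
vertex -1.559 0.113 -1.663
endloop
endfacet
facet normal -0.441 0.341 0.831
outer loop
vertex -1.559 0.113 -1.663
vertex 0.209 0.733 -0.979
vertex -1.104 1.153 -1.848
endloop
endfacet
facet normal -0.806 0.258 -0.533
outer loop
vertex -1.104 1.153 -1.848
vertex -1.189 -0.173 -2.361
vertex -1.559 0.113 -1.663
endloop
endfacet
facet normal 0.806 -0.258 0.533
outer loop
vertex -0.246 -0.307 -0.794
vertex 0.579 0.447 -1.677
vertex 0.209 0.733 -0.979
endloop
endfacet
facet normal -0.396 -0.904 0.161
outer loop
vertex 0.124 -0.593 -1.492
vertex -0.246 -0.307 -0.794
vertex -1.189 -0.173 -2.361
endloop
endfacet
facet normal 0.806 -0.258 0.533
outer loop
vertex 0.124 -0.593 -1.492
vertex 0.579 0.447 -1.677
vertex -0.246 -0.307 -0.794
endloop
endfacet
facet normal 0.396 0.904 -0.161
outer loop
vertex 0.209 0.733 -0.979
vertex 0.579 0.447 -1.677
vertex -1.104 1.153 -1.848
endloop
endfacet
facet normal -0.806 0.258 -0.533
outer loop
vertex -0.734 0.867 -2.546
vertex -1.189 -0.173 -2.361
vertex -1.104 1.153 -1.848
endloop
endfacet
facet normal 0.396 0.904 -0.161
outer loop
vertex -1.104 1.153 -1.848
vertex 0.579 0.447 -1.677
vertex -0.734 0.867 -2.546
endloop
endfacet
facet normal 0.441 -0.341 -0.831
outer loop
vertex -0.734 0.867 -2.546
vertex 0.124 -0.593 -1.492
vertex -1.189 -0.173 -2.361
endloop
endfacet
facet normal 0.441 -0.341 -0.831
outer loop
vertex 0.579 0.447 -1.677
vertex 0.124 -0.593 -1.492
vertex -0.734 0.867 -2.546
endloop
endfacet
facet normal 0.121 0.796 0.593
outer loop
vertex -3.211 1.552 1.27
vertex -4.178 1.167 1.983
vertex -3.005 0.788 2.253
endloop
endfacet
facet normal 0.743 0.595 0.307
outer loop
vertex -3.211 1.552 1.27
vertex -3.005 0.788 2.253
vertex -2.399 0.593 1.164
endloop
endfacet
facet normal 0.676 0.617 -0.404
outer loop
vertex -3.211 1.552 1.27
vertex -2.399 0.593 1.164
vertex -3.197 0.85 0.222
endloop
endfacet
facet normal 0.012 0.831 -0.556
outer loop
vertex -3.211 1.552 1.27
vertex -3.197 0.85 0.222
vertex -4.297 1.205 0.728
endloop
endfacet
facet normal -0.331 0.942 0.060
outer loop
vertex -3.211 1.552 1.27
vertex -4.297 1.205 0.728
vertex -4.178 1.167 1.983
endloop
endfacet
facet normal 0.865 -0.082 0.496
outer loop
vertex -2.399 0.593 1.164
vertex -3.005 0.788 2.253
vertex -2.863 -0.385 1.812
endloop
endfacet
facet normal -0.142 0.243 0.960
outer loop
vertex -3.005 0.788 2.253
vertex -4.178 1.167 1.983
vertex -3.963 -0.03 2.318
endloop
endfacet
facet normal -0.873 0.478 0.097
outer loop
vertex -4.178 1.167 1.983
vertex -4.297 1.205 0.728
vertex -4.761 0.227 1.376
endloop
endfacet
facet normal -0.317 0.300 -0.900
outer loop
vertex -4.297 1.205 0.728
vertex -3.197 0.85 0.222
vertex -4.155 0.032 0.287
endloop
endfacet
facet normal 0.756 -0.047 -0.653
outer loop
vertex -3.197 0.85 0.222
vertex -2.399 0.593 1.164
vertex -2.982 -0.347 0.557
endloop
endfacet
facet normal -0.012 -0.831 0.556
outer loop
vertex -3.949 -0.732 1.27
vertex -2.863 -0.385 1.812
vertex -3.963 -0.03 2.318
endloop
endfacet
facet normal -0.676 -0.617 0.404
outer loop
vertex -3.949 -0.732 1.27
vertex -3.963 -0.03 2.318
vertex -4.761 0.227 1.376
endloop
endfacet
facet normal -0.743 -0.595 -0.307
outer loop
vertex -3.949 -0.732 1.27
vertex -4.761 0.227 1.376
vertex -4.155 0.032 0.287
endloop
endfacet
facet normal -0.121 -0.796 -0.593
outer loop
vertex -3.949 -0.732 1.27
vertex -4.155 0.032 0.287
vertex -2.982 -0.347 0.557
endloop
endfacet
facet normal 0.331 -0.942 -0.060
outer loop
vertex -3.949 -0.732 1.27
vertex -2.982 -0.347 0.557
vertex -2.863 -0.385 1.812
endloop
endfacet
facet normal 0.317 -0.300 0.900
outer loop
vertex -3.963 -0.03 2.318
vertex -2.863 -0.385 1.812
vertex -3.005 0.788 2.253
endloop
endfacet
facet normal -0.756 0.047 0.653
outer loop
vertex -4.761 0.227 1.376
vertex -3.963 -0.03 2.318
vertex -4.178 1.167 1.983
endloop
endfacet
facet normal -0.865 0.082 -0.496
outer loop
vertex -4.155 0.032 0.287
vertex -4.761 0.227 1.376
vertex -4.297 1.205 0.728
endloop
endfacet
facet normal 0.142 -0.243 -0.960
outer loop
vertex -2.982 -0.347 0.557
vertex -4.155 0.032 0.287
vertex -3.197 0.85 0.222
endloop
endfacet
facet normal 0.873 -0.478 -0.097
outer loop
vertex -2.863 -0.385 1.812
vertex -2.982 -0.347 0.557
vertex -2.399 0.593 1.164
endloop
endfacet

endsolid


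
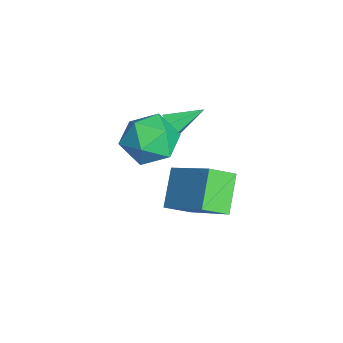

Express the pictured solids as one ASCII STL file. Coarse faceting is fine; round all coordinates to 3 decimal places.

solid 
facet normal -0.661 -0.496 -0.563
outer loop
vertex 3.25 2.064 -2.813
vertex 2.131 2.427 -1.819
vertex 3.048 2.966 -3.371
endloop
endfacet
facet normal 0.727 -0.236 -0.645
outer loop
vertex 4.469 4.033 -2.161
vertex 3.25 2.064 -2.813
vertex 3.048 2.966 -3.371
endloop
endfacet
facet normal -0.661 -0.496 -0.563
outer loop
vertex 3.048 2.966 -3.371
vertex 2.131 2.427 -1.819
vertex 1.929 3.329 -2.377
endloop
endfacet
facet normal -0.188 0.836 -0.516
outer loop
vertex 1.929 3.329 -2.377
vertex 4.469 4.033 -2.161
vertex 3.048 2.966 -3.371
endloop
endfacet
facet normal 0.188 -0.836 0.516
outer loop
vertex 3.25 2.064 -2.813
vertex 3.552 3.494 -0.609
vertex 2.131 2.427 -1.819
endloop
endfacet
facet normal 0.727 -0.236 -0.645
outer loop
vertex 4.671 3.131 -1.603
vertex 3.25 2.064 -2.813
vertex 4.469 4.033 -2.161
endloop
endfacet
facet normal 0.188 -0.836 0.516
outer loop
vertex 4.671 3.131 -1.603
vertex 3.552 3.494 -0.609
vertex 3.25 2.064 -2.813
endloop
endfacet
facet normal -0.727 0.236 0.645
outer loop
vertex 2.131 2.427 -1.819
vertex 3.552 3.494 -0.609
vertex 1.929 3.329 -2.377
endloop
endfacet
facet normal -0.188 0.836 -0.516
outer loop
vertex 3.35 4.396 -1.167
vertex 4.469 4.033 -2.161
vertex 1.929 3.329 -2.377
endloop
endfacet
facet normal -0.727 0.236 0.645
outer loop
vertex 1.929 3.329 -2.377
vertex 3.552 3.494 -0.609
vertex 3.35 4.396 -1.167
endloop
endfacet
facet normal 0.661 0.496 0.563
outer loop
vertex 3.35 4.396 -1.167
vertex 4.671 3.131 -1.603
vertex 4.469 4.033 -2.161
endloop
endfacet
facet normal 0.661 0.496 0.563
outer loop
vertex 3.552 3.494 -0.609
vertex 4.671 3.131 -1.603
vertex 3.35 4.396 -1.167
endloop
endfacet
facet normal -0.081 0.161 0.984
outer loop
vertex -0.128 2.245 -0.999
vertex 0.541 1.376 -0.802
vertex 0.975 2.394 -0.933
endloop
endfacet
facet normal -0.141 0.771 0.620
outer loop
vertex -0.128 2.245 -0.999
vertex 0.975 2.394 -0.933
vertex 0.387 2.92 -1.721
endloop
endfacet
facet normal -0.689 0.705 0.168
outer loop
vertex -0.128 2.245 -0.999
vertex 0.387 2.92 -1.721
vertex -0.41 2.227 -2.077
endloop
endfacet
facet normal -0.966 0.053 0.252
outer loop
vertex -0.128 2.245 -0.999
vertex -0.41 2.227 -2.077
vertex -0.314 1.272 -1.509
endloop
endfacet
facet normal -0.590 -0.283 0.756
outer loop
vertex -0.128 2.245 -0.999
vertex -0.314 1.272 -1.509
vertex 0.541 1.376 -0.802
endloop
endfacet
facet normal 0.453 0.860 0.236
outer loop
vertex 0.387 2.92 -1.721
vertex 0.975 2.394 -0.933
vertex 1.374 2.468 -1.971
endloop
endfacet
facet normal 0.552 -0.129 0.824
outer loop
vertex 0.975 2.394 -0.933
vertex 0.541 1.376 -0.802
vertex 1.47 1.513 -1.403
endloop
endfacet
facet normal -0.273 -0.848 0.455
outer loop
vertex 0.541 1.376 -0.802
vertex -0.314 1.272 -1.509
vertex 0.673 0.82 -1.759
endloop
endfacet
facet normal -0.882 -0.303 -0.361
outer loop
vertex -0.314 1.272 -1.509
vertex -0.41 2.227 -2.077
vertex 0.085 1.346 -2.547
endloop
endfacet
facet normal -0.432 0.752 -0.497
outer loop
vertex -0.41 2.227 -2.077
vertex 0.387 2.92 -1.721
vertex 0.519 2.364 -2.678
endloop
endfacet
facet normal 0.966 -0.053 -0.252
outer loop
vertex 1.188 1.495 -2.481
vertex 1.374 2.468 -1.971
vertex 1.47 1.513 -1.403
endloop
endfacet
facet normal 0.689 -0.705 -0.168
outer loop
vertex 1.188 1.495 -2.481
vertex 1.47 1.513 -1.403
vertex 0.673 0.82 -1.759
endloop
endfacet
facet normal 0.141 -0.771 -0.620
outer loop
vertex 1.188 1.495 -2.481
vertex 0.673 0.82 -1.759
vertex 0.085 1.346 -2.547
endloop
endfacet
facet normal 0.081 -0.161 -0.984
outer loop
vertex 1.188 1.495 -2.481
vertex 0.085 1.346 -2.547
vertex 0.519 2.364 -2.678
endloop
endfacet
facet normal 0.590 0.283 -0.756
outer loop
vertex 1.188 1.495 -2.481
vertex 0.519 2.364 -2.678
vertex 1.374 2.468 -1.971
endloop
endfacet
facet normal 0.882 0.303 0.361
outer loop
vertex 1.47 1.513 -1.403
vertex 1.374 2.468 -1.971
vertex 0.975 2.394 -0.933
endloop
endfacet
facet normal 0.432 -0.752 0.497
outer loop
vertex 0.673 0.82 -1.759
vertex 1.47 1.513 -1.403
vertex 0.541 1.376 -0.802
endloop
endfacet
facet normal -0.453 -0.860 -0.236
outer loop
vertex 0.085 1.346 -2.547
vertex 0.673 0.82 -1.759
vertex -0.314 1.272 -1.509
endloop
endfacet
facet normal -0.552 0.129 -0.824
outer loop
vertex 0.519 2.364 -2.678
vertex 0.085 1.346 -2.547
vertex -0.41 2.227 -2.077
endloop
endfacet
facet normal 0.273 0.848 -0.455
outer loop
vertex 1.374 2.468 -1.971
vertex 0.519 2.364 -2.678
vertex 0.387 2.92 -1.721
endloop
endfacet
facet normal 0.069 -0.869 -0.490
outer loop
vertex 0.062 2.491 -1.468
vertex -0.304 2.657 -1.814
vertex 0.21 2.75 -1.906
endloop
endfacet
facet normal 0.882 0.211 0.422
outer loop
vertex 0.062 2.491 -1.468
vertex 0.21 2.75 -1.906
vertex -0.396 3.803 -1.166
endloop
endfacet
facet normal 0.069 -0.869 -0.490
outer loop
vertex 0.21 2.75 -1.906
vertex -0.304 2.657 -1.814
vertex -0.156 2.916 -2.252
endloop
endfacet
facet normal 0.657 0.648 -0.384
outer loop
vertex 0.21 2.75 -1.906
vertex -0.156 2.916 -2.252
vertex -0.396 3.803 -1.166
endloop
endfacet
facet normal 0.070 -0.869 -0.490
outer loop
vertex -0.156 2.916 -2.252
vertex -0.304 2.657 -1.814
vertex -0.669 2.822 -2.159
endloop
endfacet
facet normal -0.249 0.722 -0.645
outer loop
vertex -0.156 2.916 -2.252
vertex -0.669 2.822 -2.159
vertex -0.396 3.803 -1.166
endloop
endfacet
facet normal 0.070 -0.869 -0.490
outer loop
vertex -0.669 2.822 -2.159
vertex -0.304 2.657 -1.814
vertex -0.817 2.563 -1.721
endloop
endfacet
facet normal -0.928 0.360 -0.101
outer loop
vertex -0.669 2.822 -2.159
vertex -0.817 2.563 -1.721
vertex -0.396 3.803 -1.166
endloop
endfacet
facet normal 0.070 -0.868 -0.492
outer loop
vertex -0.817 2.563 -1.721
vertex -0.304 2.657 -1.814
vertex -0.451 2.397 -1.376
endloop
endfacet
facet normal -0.702 -0.078 0.708
outer loop
vertex -0.817 2.563 -1.721
vertex -0.451 2.397 -1.376
vertex -0.396 3.803 -1.166
endloop
endfacet
facet normal 0.071 -0.868 -0.491
outer loop
vertex -0.451 2.397 -1.376
vertex -0.304 2.657 -1.814
vertex 0.062 2.491 -1.468
endloop
endfacet
facet normal 0.201 -0.152 0.968
outer loop
vertex -0.451 2.397 -1.376
vertex 0.062 2.491 -1.468
vertex -0.396 3.803 -1.166
endloop
endfacet

endsolid


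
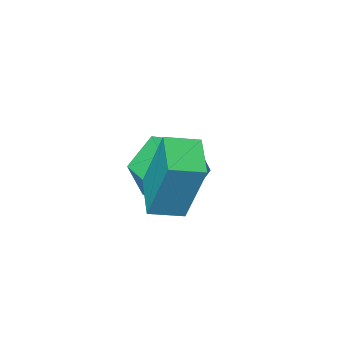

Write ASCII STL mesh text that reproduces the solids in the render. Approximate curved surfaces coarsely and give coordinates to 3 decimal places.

solid 
facet normal -0.164 0.627 0.762
outer loop
vertex -0.043 0.419 1.355
vertex -0.51 -0.49 2.003
vertex 0.674 -0.251 2.061
endloop
endfacet
facet normal 0.403 0.832 0.380
outer loop
vertex -0.043 0.419 1.355
vertex 0.674 -0.251 2.061
vertex 1.045 0.074 0.957
endloop
endfacet
facet normal 0.190 0.937 -0.292
outer loop
vertex -0.043 0.419 1.355
vertex 1.045 0.074 0.957
vertex 0.09 0.037 0.216
endloop
endfacet
facet normal -0.509 0.797 -0.327
outer loop
vertex -0.043 0.419 1.355
vertex 0.09 0.037 0.216
vertex -0.871 -0.312 0.862
endloop
endfacet
facet normal -0.727 0.605 0.324
outer loop
vertex -0.043 0.419 1.355
vertex -0.871 -0.312 0.862
vertex -0.51 -0.49 2.003
endloop
endfacet
facet normal 0.875 0.297 0.382
outer loop
vertex 1.045 0.074 0.957
vertex 0.674 -0.251 2.061
vertex 1.251 -1.048 1.358
endloop
endfacet
facet normal -0.042 -0.036 0.998
outer loop
vertex 0.674 -0.251 2.061
vertex -0.51 -0.49 2.003
vertex 0.29 -1.397 2.004
endloop
endfacet
facet normal -0.954 -0.071 0.291
outer loop
vertex -0.51 -0.49 2.003
vertex -0.871 -0.312 0.862
vertex -0.665 -1.434 1.263
endloop
endfacet
facet normal -0.600 0.239 -0.763
outer loop
vertex -0.871 -0.312 0.862
vertex 0.09 0.037 0.216
vertex -0.294 -1.109 0.159
endloop
endfacet
facet normal 0.531 0.467 -0.707
outer loop
vertex 0.09 0.037 0.216
vertex 1.045 0.074 0.957
vertex 0.89 -0.87 0.217
endloop
endfacet
facet normal 0.509 -0.797 0.327
outer loop
vertex 0.423 -1.779 0.865
vertex 1.251 -1.048 1.358
vertex 0.29 -1.397 2.004
endloop
endfacet
facet normal -0.190 -0.937 0.292
outer loop
vertex 0.423 -1.779 0.865
vertex 0.29 -1.397 2.004
vertex -0.665 -1.434 1.263
endloop
endfacet
facet normal -0.403 -0.832 -0.380
outer loop
vertex 0.423 -1.779 0.865
vertex -0.665 -1.434 1.263
vertex -0.294 -1.109 0.159
endloop
endfacet
facet normal 0.164 -0.627 -0.762
outer loop
vertex 0.423 -1.779 0.865
vertex -0.294 -1.109 0.159
vertex 0.89 -0.87 0.217
endloop
endfacet
facet normal 0.727 -0.605 -0.324
outer loop
vertex 0.423 -1.779 0.865
vertex 0.89 -0.87 0.217
vertex 1.251 -1.048 1.358
endloop
endfacet
facet normal 0.600 -0.239 0.763
outer loop
vertex 0.29 -1.397 2.004
vertex 1.251 -1.048 1.358
vertex 0.674 -0.251 2.061
endloop
endfacet
facet normal -0.531 -0.467 0.707
outer loop
vertex -0.665 -1.434 1.263
vertex 0.29 -1.397 2.004
vertex -0.51 -0.49 2.003
endloop
endfacet
facet normal -0.875 -0.297 -0.382
outer loop
vertex -0.294 -1.109 0.159
vertex -0.665 -1.434 1.263
vertex -0.871 -0.312 0.862
endloop
endfacet
facet normal 0.042 0.036 -0.998
outer loop
vertex 0.89 -0.87 0.217
vertex -0.294 -1.109 0.159
vertex 0.09 0.037 0.216
endloop
endfacet
facet normal 0.954 0.071 -0.291
outer loop
vertex 1.251 -1.048 1.358
vertex 0.89 -0.87 0.217
vertex 1.045 0.074 0.957
endloop
endfacet
facet normal -0.903 0.374 -0.211
outer loop
vertex 0.528 1.398 3.496
vertex 1.077 2.517 3.126
vertex 0.689 0.653 1.486
endloop
endfacet
facet normal -0.422 -0.860 0.285
outer loop
vertex 1.583 0.283 1.694
vertex 0.528 1.398 3.496
vertex 0.689 0.653 1.486
endloop
endfacet
facet normal -0.904 0.373 -0.210
outer loop
vertex 0.689 0.653 1.486
vertex 1.077 2.517 3.126
vertex 1.237 1.772 1.115
endloop
endfacet
facet normal 0.074 -0.346 -0.935
outer loop
vertex 1.237 1.772 1.115
vertex 1.583 0.283 1.694
vertex 0.689 0.653 1.486
endloop
endfacet
facet normal -0.074 0.346 0.935
outer loop
vertex 0.528 1.398 3.496
vertex 1.971 2.147 3.334
vertex 1.077 2.517 3.126
endloop
endfacet
facet normal -0.422 -0.860 0.285
outer loop
vertex 1.423 1.028 3.705
vertex 0.528 1.398 3.496
vertex 1.583 0.283 1.694
endloop
endfacet
facet normal -0.075 0.347 0.935
outer loop
vertex 1.423 1.028 3.705
vertex 1.971 2.147 3.334
vertex 0.528 1.398 3.496
endloop
endfacet
facet normal 0.422 0.860 -0.285
outer loop
vertex 1.077 2.517 3.126
vertex 1.971 2.147 3.334
vertex 1.237 1.772 1.115
endloop
endfacet
facet normal 0.075 -0.346 -0.935
outer loop
vertex 2.132 1.402 1.324
vertex 1.583 0.283 1.694
vertex 1.237 1.772 1.115
endloop
endfacet
facet normal 0.422 0.860 -0.285
outer loop
vertex 1.237 1.772 1.115
vertex 1.971 2.147 3.334
vertex 2.132 1.402 1.324
endloop
endfacet
facet normal 0.903 -0.374 0.210
outer loop
vertex 2.132 1.402 1.324
vertex 1.423 1.028 3.705
vertex 1.583 0.283 1.694
endloop
endfacet
facet normal 0.904 -0.373 0.211
outer loop
vertex 1.971 2.147 3.334
vertex 1.423 1.028 3.705
vertex 2.132 1.402 1.324
endloop
endfacet

endsolid


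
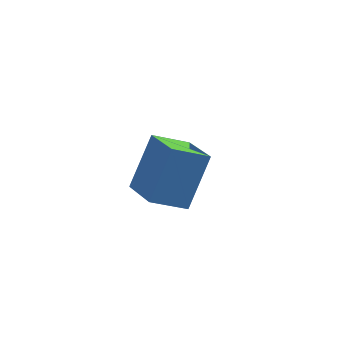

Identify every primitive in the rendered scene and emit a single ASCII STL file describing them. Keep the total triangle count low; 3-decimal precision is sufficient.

solid 
facet normal -0.259 -0.443 -0.858
outer loop
vertex -1.74 -4.682 0.613
vertex -2.835 -5.183 1.202
vertex -2.581 -3.354 0.181
endloop
endfacet
facet normal 0.817 0.374 -0.439
outer loop
vertex -2.045 -2.437 1.958
vertex -1.74 -4.682 0.613
vertex -2.581 -3.354 0.181
endloop
endfacet
facet normal -0.259 -0.443 -0.858
outer loop
vertex -2.581 -3.354 0.181
vertex -2.835 -5.183 1.202
vertex -3.675 -3.855 0.77
endloop
endfacet
facet normal -0.516 0.815 -0.265
outer loop
vertex -3.675 -3.855 0.77
vertex -2.045 -2.437 1.958
vertex -2.581 -3.354 0.181
endloop
endfacet
facet normal 0.515 -0.815 0.265
outer loop
vertex -1.74 -4.682 0.613
vertex -2.299 -4.266 2.979
vertex -2.835 -5.183 1.202
endloop
endfacet
facet normal 0.817 0.374 -0.439
outer loop
vertex -1.205 -3.765 2.39
vertex -1.74 -4.682 0.613
vertex -2.045 -2.437 1.958
endloop
endfacet
facet normal 0.516 -0.815 0.265
outer loop
vertex -1.205 -3.765 2.39
vertex -2.299 -4.266 2.979
vertex -1.74 -4.682 0.613
endloop
endfacet
facet normal -0.817 -0.374 0.439
outer loop
vertex -2.835 -5.183 1.202
vertex -2.299 -4.266 2.979
vertex -3.675 -3.855 0.77
endloop
endfacet
facet normal -0.515 0.815 -0.265
outer loop
vertex -3.14 -2.938 2.547
vertex -2.045 -2.437 1.958
vertex -3.675 -3.855 0.77
endloop
endfacet
facet normal -0.817 -0.374 0.439
outer loop
vertex -3.675 -3.855 0.77
vertex -2.299 -4.266 2.979
vertex -3.14 -2.938 2.547
endloop
endfacet
facet normal 0.259 0.443 0.858
outer loop
vertex -3.14 -2.938 2.547
vertex -1.205 -3.765 2.39
vertex -2.045 -2.437 1.958
endloop
endfacet
facet normal 0.259 0.443 0.858
outer loop
vertex -2.299 -4.266 2.979
vertex -1.205 -3.765 2.39
vertex -3.14 -2.938 2.547
endloop
endfacet
facet normal -0.890 0.431 -0.150
outer loop
vertex -3.165 -0.357 -0.962
vertex -3.628 -1.15 -0.495
vertex -3.325 -0.334 0.056
endloop
endfacet
facet normal -0.376 0.923 -0.080
outer loop
vertex -3.165 -0.357 -0.962
vertex -3.325 -0.334 0.056
vertex -2.43 -0.003 -0.333
endloop
endfacet
facet normal 0.114 0.803 -0.585
outer loop
vertex -3.165 -0.357 -0.962
vertex -2.43 -0.003 -0.333
vertex -2.18 -0.614 -1.123
endloop
endfacet
facet normal -0.096 0.237 -0.967
outer loop
vertex -3.165 -0.357 -0.962
vertex -2.18 -0.614 -1.123
vertex -2.92 -1.324 -1.223
endloop
endfacet
facet normal -0.716 0.007 -0.698
outer loop
vertex -3.165 -0.357 -0.962
vertex -2.92 -1.324 -1.223
vertex -3.628 -1.15 -0.495
endloop
endfacet
facet normal -0.066 0.830 0.555
outer loop
vertex -2.43 -0.003 -0.333
vertex -3.325 -0.334 0.056
vertex -2.44 -0.576 0.523
endloop
endfacet
facet normal -0.896 0.034 0.442
outer loop
vertex -3.325 -0.334 0.056
vertex -3.628 -1.15 -0.495
vertex -3.18 -1.286 0.423
endloop
endfacet
facet normal -0.616 -0.651 -0.443
outer loop
vertex -3.628 -1.15 -0.495
vertex -2.92 -1.324 -1.223
vertex -2.93 -1.897 -0.367
endloop
endfacet
facet normal 0.387 -0.280 -0.879
outer loop
vertex -2.92 -1.324 -1.223
vertex -2.18 -0.614 -1.123
vertex -2.035 -1.566 -0.756
endloop
endfacet
facet normal 0.727 0.635 -0.261
outer loop
vertex -2.18 -0.614 -1.123
vertex -2.43 -0.003 -0.333
vertex -1.732 -0.75 -0.205
endloop
endfacet
facet normal 0.096 -0.237 0.967
outer loop
vertex -2.195 -1.543 0.262
vertex -2.44 -0.576 0.523
vertex -3.18 -1.286 0.423
endloop
endfacet
facet normal -0.114 -0.803 0.585
outer loop
vertex -2.195 -1.543 0.262
vertex -3.18 -1.286 0.423
vertex -2.93 -1.897 -0.367
endloop
endfacet
facet normal 0.376 -0.923 0.080
outer loop
vertex -2.195 -1.543 0.262
vertex -2.93 -1.897 -0.367
vertex -2.035 -1.566 -0.756
endloop
endfacet
facet normal 0.890 -0.431 0.150
outer loop
vertex -2.195 -1.543 0.262
vertex -2.035 -1.566 -0.756
vertex -1.732 -0.75 -0.205
endloop
endfacet
facet normal 0.716 -0.007 0.698
outer loop
vertex -2.195 -1.543 0.262
vertex -1.732 -0.75 -0.205
vertex -2.44 -0.576 0.523
endloop
endfacet
facet normal -0.387 0.280 0.879
outer loop
vertex -3.18 -1.286 0.423
vertex -2.44 -0.576 0.523
vertex -3.325 -0.334 0.056
endloop
endfacet
facet normal -0.727 -0.635 0.261
outer loop
vertex -2.93 -1.897 -0.367
vertex -3.18 -1.286 0.423
vertex -3.628 -1.15 -0.495
endloop
endfacet
facet normal 0.066 -0.830 -0.555
outer loop
vertex -2.035 -1.566 -0.756
vertex -2.93 -1.897 -0.367
vertex -2.92 -1.324 -1.223
endloop
endfacet
facet normal 0.896 -0.034 -0.442
outer loop
vertex -1.732 -0.75 -0.205
vertex -2.035 -1.566 -0.756
vertex -2.18 -0.614 -1.123
endloop
endfacet
facet normal 0.616 0.651 0.443
outer loop
vertex -2.44 -0.576 0.523
vertex -1.732 -0.75 -0.205
vertex -2.43 -0.003 -0.333
endloop
endfacet

endsolid


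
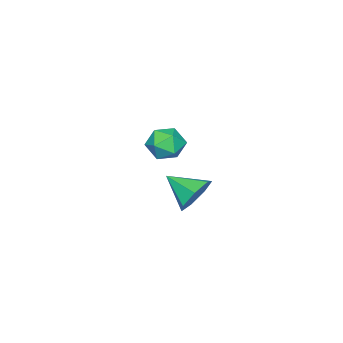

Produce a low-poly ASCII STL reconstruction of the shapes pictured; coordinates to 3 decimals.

solid 
facet normal -0.916 0.348 0.202
outer loop
vertex -2.133 -0.439 -3.909
vertex -2.458 -1.103 -4.24
vertex -2.279 -1.09 -3.45
endloop
endfacet
facet normal -0.442 0.581 0.683
outer loop
vertex -2.133 -0.439 -3.909
vertex -2.279 -1.09 -3.45
vertex -1.59 -0.675 -3.357
endloop
endfacet
facet normal 0.067 0.940 0.336
outer loop
vertex -2.133 -0.439 -3.909
vertex -1.59 -0.675 -3.357
vertex -1.344 -0.431 -4.089
endloop
endfacet
facet normal -0.092 0.928 -0.361
outer loop
vertex -2.133 -0.439 -3.909
vertex -1.344 -0.431 -4.089
vertex -1.88 -0.696 -4.634
endloop
endfacet
facet normal -0.698 0.563 -0.443
outer loop
vertex -2.133 -0.439 -3.909
vertex -1.88 -0.696 -4.634
vertex -2.458 -1.103 -4.24
endloop
endfacet
facet normal -0.141 0.012 0.990
outer loop
vertex -1.59 -0.675 -3.357
vertex -2.279 -1.09 -3.45
vertex -1.58 -1.484 -3.346
endloop
endfacet
facet normal -0.906 -0.366 0.211
outer loop
vertex -2.279 -1.09 -3.45
vertex -2.458 -1.103 -4.24
vertex -2.116 -1.749 -3.891
endloop
endfacet
facet normal -0.554 -0.018 -0.832
outer loop
vertex -2.458 -1.103 -4.24
vertex -1.88 -0.696 -4.634
vertex -1.87 -1.505 -4.623
endloop
endfacet
facet normal 0.427 0.573 -0.699
outer loop
vertex -1.88 -0.696 -4.634
vertex -1.344 -0.431 -4.089
vertex -1.181 -1.09 -4.53
endloop
endfacet
facet normal 0.683 0.592 0.427
outer loop
vertex -1.344 -0.431 -4.089
vertex -1.59 -0.675 -3.357
vertex -1.002 -1.077 -3.74
endloop
endfacet
facet normal 0.092 -0.928 0.361
outer loop
vertex -1.327 -1.741 -4.071
vertex -1.58 -1.484 -3.346
vertex -2.116 -1.749 -3.891
endloop
endfacet
facet normal -0.067 -0.940 -0.336
outer loop
vertex -1.327 -1.741 -4.071
vertex -2.116 -1.749 -3.891
vertex -1.87 -1.505 -4.623
endloop
endfacet
facet normal 0.442 -0.581 -0.683
outer loop
vertex -1.327 -1.741 -4.071
vertex -1.87 -1.505 -4.623
vertex -1.181 -1.09 -4.53
endloop
endfacet
facet normal 0.916 -0.348 -0.202
outer loop
vertex -1.327 -1.741 -4.071
vertex -1.181 -1.09 -4.53
vertex -1.002 -1.077 -3.74
endloop
endfacet
facet normal 0.698 -0.563 0.443
outer loop
vertex -1.327 -1.741 -4.071
vertex -1.002 -1.077 -3.74
vertex -1.58 -1.484 -3.346
endloop
endfacet
facet normal -0.427 -0.573 0.699
outer loop
vertex -2.116 -1.749 -3.891
vertex -1.58 -1.484 -3.346
vertex -2.279 -1.09 -3.45
endloop
endfacet
facet normal -0.683 -0.592 -0.427
outer loop
vertex -1.87 -1.505 -4.623
vertex -2.116 -1.749 -3.891
vertex -2.458 -1.103 -4.24
endloop
endfacet
facet normal 0.141 -0.012 -0.990
outer loop
vertex -1.181 -1.09 -4.53
vertex -1.87 -1.505 -4.623
vertex -1.88 -0.696 -4.634
endloop
endfacet
facet normal 0.906 0.366 -0.211
outer loop
vertex -1.002 -1.077 -3.74
vertex -1.181 -1.09 -4.53
vertex -1.344 -0.431 -4.089
endloop
endfacet
facet normal 0.554 0.018 0.832
outer loop
vertex -1.58 -1.484 -3.346
vertex -1.002 -1.077 -3.74
vertex -1.59 -0.675 -3.357
endloop
endfacet
facet normal -0.069 0.892 -0.448
outer loop
vertex 2.959 2.866 -3.546
vertex 2.496 3.135 -2.939
vertex 3.302 3.162 -3.009
endloop
endfacet
facet normal 0.791 -0.584 -0.184
outer loop
vertex 2.959 2.866 -3.546
vertex 3.302 3.162 -3.009
vertex 2.584 1.985 -2.361
endloop
endfacet
facet normal -0.069 0.891 -0.448
outer loop
vertex 3.302 3.162 -3.009
vertex 2.496 3.135 -2.939
vertex 3.038 3.438 -2.419
endloop
endfacet
facet normal 0.838 -0.242 0.488
outer loop
vertex 3.302 3.162 -3.009
vertex 3.038 3.438 -2.419
vertex 2.584 1.985 -2.361
endloop
endfacet
facet normal -0.069 0.892 -0.448
outer loop
vertex 3.038 3.438 -2.419
vertex 2.496 3.135 -2.939
vertex 2.366 3.486 -2.22
endloop
endfacet
facet normal 0.280 -0.049 0.959
outer loop
vertex 3.038 3.438 -2.419
vertex 2.366 3.486 -2.22
vertex 2.584 1.985 -2.361
endloop
endfacet
facet normal -0.068 0.892 -0.448
outer loop
vertex 2.366 3.486 -2.22
vertex 2.496 3.135 -2.939
vertex 1.791 3.27 -2.563
endloop
endfacet
facet normal -0.465 -0.149 0.873
outer loop
vertex 2.366 3.486 -2.22
vertex 1.791 3.27 -2.563
vertex 2.584 1.985 -2.361
endloop
endfacet
facet normal -0.069 0.891 -0.449
outer loop
vertex 1.791 3.27 -2.563
vertex 2.496 3.135 -2.939
vertex 1.747 2.952 -3.188
endloop
endfacet
facet normal -0.833 -0.467 0.296
outer loop
vertex 1.791 3.27 -2.563
vertex 1.747 2.952 -3.188
vertex 2.584 1.985 -2.361
endloop
endfacet
facet normal -0.069 0.891 -0.448
outer loop
vertex 1.747 2.952 -3.188
vertex 2.496 3.135 -2.939
vertex 2.267 2.772 -3.626
endloop
endfacet
facet normal -0.549 -0.764 -0.338
outer loop
vertex 1.747 2.952 -3.188
vertex 2.267 2.772 -3.626
vertex 2.584 1.985 -2.361
endloop
endfacet
facet normal -0.069 0.891 -0.448
outer loop
vertex 2.267 2.772 -3.626
vertex 2.496 3.135 -2.939
vertex 2.959 2.866 -3.546
endloop
endfacet
facet normal 0.175 -0.816 -0.551
outer loop
vertex 2.267 2.772 -3.626
vertex 2.959 2.866 -3.546
vertex 2.584 1.985 -2.361
endloop
endfacet

endsolid


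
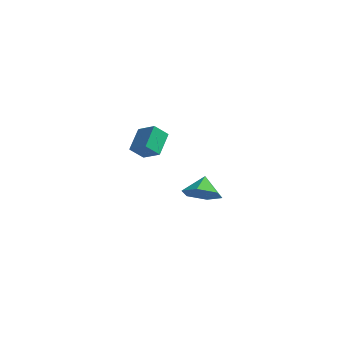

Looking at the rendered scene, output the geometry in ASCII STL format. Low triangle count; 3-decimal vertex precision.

solid 
facet normal -0.598 -0.383 0.704
outer loop
vertex -2.659 3.935 0.837
vertex -3.716 4.274 0.123
vertex -2.618 2.56 0.123
endloop
endfacet
facet normal 0.801 -0.257 0.541
outer loop
vertex -1.984 2.966 -0.623
vertex -2.659 3.935 0.837
vertex -2.618 2.56 0.123
endloop
endfacet
facet normal -0.598 -0.383 0.704
outer loop
vertex -2.618 2.56 0.123
vertex -3.716 4.274 0.123
vertex -3.675 2.899 -0.591
endloop
endfacet
facet normal 0.026 -0.887 -0.460
outer loop
vertex -3.675 2.899 -0.591
vertex -1.984 2.966 -0.623
vertex -2.618 2.56 0.123
endloop
endfacet
facet normal -0.026 0.887 0.460
outer loop
vertex -2.659 3.935 0.837
vertex -3.082 4.68 -0.623
vertex -3.716 4.274 0.123
endloop
endfacet
facet normal 0.801 -0.257 0.541
outer loop
vertex -2.025 4.341 0.091
vertex -2.659 3.935 0.837
vertex -1.984 2.966 -0.623
endloop
endfacet
facet normal -0.026 0.887 0.460
outer loop
vertex -2.025 4.341 0.091
vertex -3.082 4.68 -0.623
vertex -2.659 3.935 0.837
endloop
endfacet
facet normal -0.801 0.257 -0.541
outer loop
vertex -3.716 4.274 0.123
vertex -3.082 4.68 -0.623
vertex -3.675 2.899 -0.591
endloop
endfacet
facet normal 0.026 -0.887 -0.460
outer loop
vertex -3.041 3.305 -1.337
vertex -1.984 2.966 -0.623
vertex -3.675 2.899 -0.591
endloop
endfacet
facet normal -0.801 0.257 -0.541
outer loop
vertex -3.675 2.899 -0.591
vertex -3.082 4.68 -0.623
vertex -3.041 3.305 -1.337
endloop
endfacet
facet normal 0.598 0.383 -0.704
outer loop
vertex -3.041 3.305 -1.337
vertex -2.025 4.341 0.091
vertex -1.984 2.966 -0.623
endloop
endfacet
facet normal 0.598 0.383 -0.704
outer loop
vertex -3.082 4.68 -0.623
vertex -2.025 4.341 0.091
vertex -3.041 3.305 -1.337
endloop
endfacet
facet normal 0.147 -0.784 -0.604
outer loop
vertex 3.498 -3.417 2.156
vertex 2.634 -3.186 1.646
vertex 3.533 -2.785 1.344
endloop
endfacet
facet normal 0.688 0.558 0.464
outer loop
vertex 3.498 -3.417 2.156
vertex 3.533 -2.785 1.344
vertex 2.466 -2.294 2.334
endloop
endfacet
facet normal 0.147 -0.784 -0.604
outer loop
vertex 3.533 -2.785 1.344
vertex 2.634 -3.186 1.646
vertex 2.668 -2.554 0.834
endloop
endfacet
facet normal 0.321 0.939 -0.120
outer loop
vertex 3.533 -2.785 1.344
vertex 2.668 -2.554 0.834
vertex 2.466 -2.294 2.334
endloop
endfacet
facet normal 0.148 -0.783 -0.604
outer loop
vertex 2.668 -2.554 0.834
vertex 2.634 -3.186 1.646
vertex 1.769 -2.956 1.136
endloop
endfacet
facet normal -0.457 0.864 -0.211
outer loop
vertex 2.668 -2.554 0.834
vertex 1.769 -2.956 1.136
vertex 2.466 -2.294 2.334
endloop
endfacet
facet normal 0.148 -0.783 -0.604
outer loop
vertex 1.769 -2.956 1.136
vertex 2.634 -3.186 1.646
vertex 1.735 -3.588 1.948
endloop
endfacet
facet normal -0.869 0.407 0.281
outer loop
vertex 1.769 -2.956 1.136
vertex 1.735 -3.588 1.948
vertex 2.466 -2.294 2.334
endloop
endfacet
facet normal 0.147 -0.783 -0.604
outer loop
vertex 1.735 -3.588 1.948
vertex 2.634 -3.186 1.646
vertex 2.599 -3.819 2.458
endloop
endfacet
facet normal -0.503 0.026 0.864
outer loop
vertex 1.735 -3.588 1.948
vertex 2.599 -3.819 2.458
vertex 2.466 -2.294 2.334
endloop
endfacet
facet normal 0.147 -0.783 -0.604
outer loop
vertex 2.599 -3.819 2.458
vertex 2.634 -3.186 1.646
vertex 3.498 -3.417 2.156
endloop
endfacet
facet normal 0.276 0.102 0.956
outer loop
vertex 2.599 -3.819 2.458
vertex 3.498 -3.417 2.156
vertex 2.466 -2.294 2.334
endloop
endfacet

endsolid
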